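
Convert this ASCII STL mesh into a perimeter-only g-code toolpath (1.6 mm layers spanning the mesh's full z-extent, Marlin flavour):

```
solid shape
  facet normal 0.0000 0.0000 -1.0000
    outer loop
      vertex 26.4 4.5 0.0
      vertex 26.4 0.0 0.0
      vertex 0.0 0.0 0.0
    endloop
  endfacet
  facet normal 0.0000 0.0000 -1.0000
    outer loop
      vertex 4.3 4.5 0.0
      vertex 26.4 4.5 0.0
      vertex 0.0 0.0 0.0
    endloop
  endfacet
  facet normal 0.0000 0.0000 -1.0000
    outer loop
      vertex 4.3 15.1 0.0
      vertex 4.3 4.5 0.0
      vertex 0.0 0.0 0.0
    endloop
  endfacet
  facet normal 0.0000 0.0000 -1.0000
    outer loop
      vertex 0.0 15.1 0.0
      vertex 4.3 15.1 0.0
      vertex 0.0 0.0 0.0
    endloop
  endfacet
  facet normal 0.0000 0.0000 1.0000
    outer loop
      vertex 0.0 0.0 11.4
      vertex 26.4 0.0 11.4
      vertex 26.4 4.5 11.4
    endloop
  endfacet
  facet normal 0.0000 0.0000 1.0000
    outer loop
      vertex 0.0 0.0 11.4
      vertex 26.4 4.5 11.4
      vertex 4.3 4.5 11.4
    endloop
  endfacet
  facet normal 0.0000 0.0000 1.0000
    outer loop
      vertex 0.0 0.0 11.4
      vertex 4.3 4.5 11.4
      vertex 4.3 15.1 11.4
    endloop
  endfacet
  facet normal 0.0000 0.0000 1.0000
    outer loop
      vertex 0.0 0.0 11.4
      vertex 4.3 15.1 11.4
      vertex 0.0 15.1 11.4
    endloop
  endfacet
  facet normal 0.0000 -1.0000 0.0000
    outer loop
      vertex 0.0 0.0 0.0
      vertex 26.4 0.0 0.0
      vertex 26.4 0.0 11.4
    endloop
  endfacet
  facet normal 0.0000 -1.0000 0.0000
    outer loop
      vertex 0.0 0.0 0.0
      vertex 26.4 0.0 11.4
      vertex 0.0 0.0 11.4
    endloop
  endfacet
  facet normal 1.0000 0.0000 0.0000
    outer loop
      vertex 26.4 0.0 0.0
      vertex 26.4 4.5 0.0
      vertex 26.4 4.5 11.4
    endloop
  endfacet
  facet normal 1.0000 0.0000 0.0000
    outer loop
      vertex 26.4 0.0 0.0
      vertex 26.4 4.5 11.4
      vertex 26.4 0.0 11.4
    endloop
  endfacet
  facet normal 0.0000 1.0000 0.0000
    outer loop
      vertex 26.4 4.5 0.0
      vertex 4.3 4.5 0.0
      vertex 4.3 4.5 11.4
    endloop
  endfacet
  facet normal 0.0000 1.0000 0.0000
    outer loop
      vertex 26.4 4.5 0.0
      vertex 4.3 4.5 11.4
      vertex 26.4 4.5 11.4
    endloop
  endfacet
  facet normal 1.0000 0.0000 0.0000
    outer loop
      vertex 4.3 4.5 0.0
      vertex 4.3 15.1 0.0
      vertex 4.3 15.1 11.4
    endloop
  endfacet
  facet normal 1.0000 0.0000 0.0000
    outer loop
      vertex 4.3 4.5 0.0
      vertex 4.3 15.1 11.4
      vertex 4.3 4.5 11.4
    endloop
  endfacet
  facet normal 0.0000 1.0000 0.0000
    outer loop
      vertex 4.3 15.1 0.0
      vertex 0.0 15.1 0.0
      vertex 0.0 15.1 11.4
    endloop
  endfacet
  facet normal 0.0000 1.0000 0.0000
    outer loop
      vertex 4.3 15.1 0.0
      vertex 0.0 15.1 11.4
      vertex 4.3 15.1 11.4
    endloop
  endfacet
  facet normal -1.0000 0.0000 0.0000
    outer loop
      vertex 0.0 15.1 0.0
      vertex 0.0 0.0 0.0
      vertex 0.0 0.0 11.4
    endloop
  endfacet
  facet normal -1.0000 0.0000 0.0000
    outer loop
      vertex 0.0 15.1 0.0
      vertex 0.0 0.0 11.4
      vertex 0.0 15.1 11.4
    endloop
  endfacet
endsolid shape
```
; perimeter-only toolpath
G21 ; units = mm
G90 ; absolute positioning
G28 ; home
; layer 1
G0 Z1.6
G0 X0.0 Y0.0
G1 X26.4 Y0.0
G1 X26.4 Y4.5
G1 X4.3 Y4.5
G1 X4.3 Y15.1
G1 X0.0 Y15.1
G1 X0.0 Y0.0
; layer 2
G0 Z3.3
G0 X0.0 Y0.0
G1 X26.4 Y0.0
G1 X26.4 Y4.5
G1 X4.3 Y4.5
G1 X4.3 Y15.1
G1 X0.0 Y15.1
G1 X0.0 Y0.0
; layer 3
G0 Z4.9
G0 X0.0 Y0.0
G1 X26.4 Y0.0
G1 X26.4 Y4.5
G1 X4.3 Y4.5
G1 X4.3 Y15.1
G1 X0.0 Y15.1
G1 X0.0 Y0.0
; layer 4
G0 Z6.5
G0 X0.0 Y0.0
G1 X26.4 Y0.0
G1 X26.4 Y4.5
G1 X4.3 Y4.5
G1 X4.3 Y15.1
G1 X0.0 Y15.1
G1 X0.0 Y0.0
; layer 5
G0 Z8.1
G0 X0.0 Y0.0
G1 X26.4 Y0.0
G1 X26.4 Y4.5
G1 X4.3 Y4.5
G1 X4.3 Y15.1
G1 X0.0 Y15.1
G1 X0.0 Y0.0
; layer 6
G0 Z9.8
G0 X0.0 Y0.0
G1 X26.4 Y0.0
G1 X26.4 Y4.5
G1 X4.3 Y4.5
G1 X4.3 Y15.1
G1 X0.0 Y15.1
G1 X0.0 Y0.0
; layer 7
G0 Z11.4
G0 X0.0 Y0.0
G1 X26.4 Y0.0
G1 X26.4 Y4.5
G1 X4.3 Y4.5
G1 X4.3 Y15.1
G1 X0.0 Y15.1
G1 X0.0 Y0.0
M2 ; end

The solid is an L-shaped prism: outer 26.4 × 15.1 mm, arm thicknesses ≈ 4.5 mm (horizontal) and 4.3 mm (vertical), extruded 11.4 mm in z. Slicing at Δz = 1.6 mm — 7 equal slices spanning the solid's height, so layer i sits at z = i·h/7 — gives 7 non-empty perimeters. Each is a 6-segment closed polygon; G0 lifts to the layer z and rapids to the start vertex, then G1 traces the edges.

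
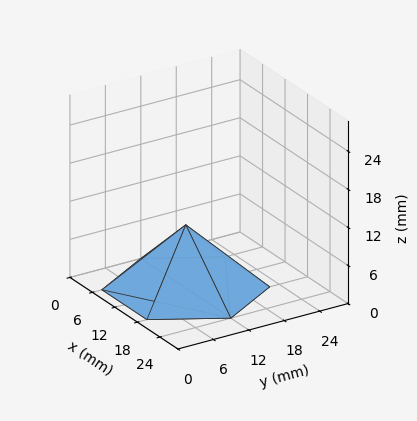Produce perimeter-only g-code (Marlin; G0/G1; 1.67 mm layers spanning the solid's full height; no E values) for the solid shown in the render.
Reading the render: the shape is a regular 6-sided pyramid, base circumscribed radius ≈ 12 mm, apex at z ≈ 10 mm (dimensions read to the nearest mm from the axis ticks). For the g-code, the solid's height is divided into equal slices at the stated Δz and each level perimeter traced with G1 moves after a G0 lift.

; perimeter-only toolpath
G21 ; units = mm
G90 ; absolute positioning
G28 ; home
; layer 1
G0 Z1.67
G0 X22.00 Y12.00
G1 X17.00 Y20.66
G1 X7.00 Y20.66
G1 X2.00 Y12.00
G1 X7.00 Y3.34
G1 X17.00 Y3.34
G1 X22.00 Y12.00
; layer 2
G0 Z3.33
G0 X20.00 Y12.00
G1 X16.00 Y18.93
G1 X8.00 Y18.93
G1 X4.00 Y12.00
G1 X8.00 Y5.07
G1 X16.00 Y5.07
G1 X20.00 Y12.00
; layer 3
G0 Z5.00
G0 X18.00 Y12.00
G1 X15.00 Y17.20
G1 X9.00 Y17.20
G1 X6.00 Y12.00
G1 X9.00 Y6.80
G1 X15.00 Y6.80
G1 X18.00 Y12.00
; layer 4
G0 Z6.67
G0 X16.00 Y12.00
G1 X14.00 Y15.46
G1 X10.00 Y15.46
G1 X8.00 Y12.00
G1 X10.00 Y8.54
G1 X14.00 Y8.54
G1 X16.00 Y12.00
; layer 5
G0 Z8.33
G0 X14.00 Y12.00
G1 X13.00 Y13.73
G1 X11.00 Y13.73
G1 X10.00 Y12.00
G1 X11.00 Y10.27
G1 X13.00 Y10.27
G1 X14.00 Y12.00
M2 ; end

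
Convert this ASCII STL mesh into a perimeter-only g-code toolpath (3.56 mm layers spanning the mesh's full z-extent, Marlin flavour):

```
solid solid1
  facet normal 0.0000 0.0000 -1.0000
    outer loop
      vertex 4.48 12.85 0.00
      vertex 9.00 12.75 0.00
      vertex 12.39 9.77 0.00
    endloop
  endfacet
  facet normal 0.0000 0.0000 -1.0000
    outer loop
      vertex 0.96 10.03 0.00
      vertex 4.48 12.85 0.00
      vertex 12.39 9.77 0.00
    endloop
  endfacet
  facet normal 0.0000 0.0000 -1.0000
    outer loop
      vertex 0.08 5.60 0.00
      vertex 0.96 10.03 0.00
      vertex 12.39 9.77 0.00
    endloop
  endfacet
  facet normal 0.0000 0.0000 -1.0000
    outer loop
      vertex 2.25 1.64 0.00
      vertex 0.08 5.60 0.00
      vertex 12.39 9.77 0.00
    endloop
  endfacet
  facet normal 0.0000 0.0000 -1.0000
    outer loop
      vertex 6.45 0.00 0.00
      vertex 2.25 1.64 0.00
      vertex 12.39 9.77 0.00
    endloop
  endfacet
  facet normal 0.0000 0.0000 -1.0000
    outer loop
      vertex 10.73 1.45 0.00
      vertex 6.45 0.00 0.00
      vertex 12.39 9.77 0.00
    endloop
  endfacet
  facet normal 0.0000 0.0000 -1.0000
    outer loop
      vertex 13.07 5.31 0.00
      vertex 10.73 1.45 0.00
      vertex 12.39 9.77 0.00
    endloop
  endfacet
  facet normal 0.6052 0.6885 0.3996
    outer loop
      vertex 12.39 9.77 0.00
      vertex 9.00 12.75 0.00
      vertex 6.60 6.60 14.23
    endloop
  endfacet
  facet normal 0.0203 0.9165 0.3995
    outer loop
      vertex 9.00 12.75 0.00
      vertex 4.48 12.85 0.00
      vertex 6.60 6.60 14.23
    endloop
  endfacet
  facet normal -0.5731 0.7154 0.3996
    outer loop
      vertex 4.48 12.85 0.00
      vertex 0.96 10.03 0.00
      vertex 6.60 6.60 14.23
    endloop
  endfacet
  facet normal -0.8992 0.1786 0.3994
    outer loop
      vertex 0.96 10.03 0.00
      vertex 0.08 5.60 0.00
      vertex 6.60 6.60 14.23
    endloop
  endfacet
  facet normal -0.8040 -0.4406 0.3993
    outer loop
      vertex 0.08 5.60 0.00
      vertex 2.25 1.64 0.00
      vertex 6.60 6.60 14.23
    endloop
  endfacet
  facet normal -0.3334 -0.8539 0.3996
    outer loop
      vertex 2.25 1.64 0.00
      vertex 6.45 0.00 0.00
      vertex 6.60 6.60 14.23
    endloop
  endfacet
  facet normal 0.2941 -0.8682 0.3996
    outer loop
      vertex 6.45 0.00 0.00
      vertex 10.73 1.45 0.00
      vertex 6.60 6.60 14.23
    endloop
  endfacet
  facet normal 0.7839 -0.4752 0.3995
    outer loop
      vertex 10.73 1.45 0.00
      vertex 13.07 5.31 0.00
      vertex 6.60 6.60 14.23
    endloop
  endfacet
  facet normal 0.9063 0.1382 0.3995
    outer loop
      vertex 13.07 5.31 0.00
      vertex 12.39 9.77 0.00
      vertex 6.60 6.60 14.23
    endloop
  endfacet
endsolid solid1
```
; perimeter-only toolpath
G21 ; units = mm
G90 ; absolute positioning
G28 ; home
; layer 1
G0 Z3.56
G0 X10.94 Y8.98
G1 X8.40 Y11.21
G1 X5.01 Y11.29
G1 X2.37 Y9.17
G1 X1.71 Y5.85
G1 X3.34 Y2.88
G1 X6.49 Y1.65
G1 X9.70 Y2.74
G1 X11.45 Y5.63
G1 X10.94 Y8.98
; layer 2
G0 Z7.12
G0 X9.50 Y8.18
G1 X7.80 Y9.68
G1 X5.54 Y9.72
G1 X3.78 Y8.31
G1 X3.34 Y6.10
G1 X4.42 Y4.12
G1 X6.53 Y3.30
G1 X8.66 Y4.02
G1 X9.84 Y5.96
G1 X9.50 Y8.18
; layer 3
G0 Z10.67
G0 X8.05 Y7.39
G1 X7.20 Y8.14
G1 X6.07 Y8.16
G1 X5.19 Y7.46
G1 X4.97 Y6.35
G1 X5.51 Y5.36
G1 X6.56 Y4.95
G1 X7.63 Y5.31
G1 X8.22 Y6.28
G1 X8.05 Y7.39
M2 ; end

The solid is a regular 9-sided pyramid, base circumscribed radius ≈ 6.6 mm, apex at z ≈ 14.2 mm. Slicing at Δz = 3.56 mm — 4 equal slices spanning the solid's height, so layer i sits at z = i·h/4 — gives 3 non-empty perimeters. Each is a 9-segment closed polygon; G0 lifts to the layer z and rapids to the start vertex, then G1 traces the edges. The cross-section shrinks linearly with z (the slice at the apex is degenerate and omitted).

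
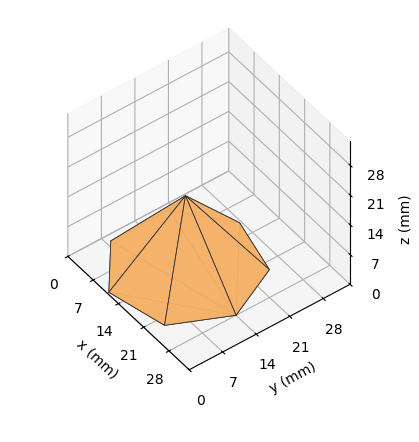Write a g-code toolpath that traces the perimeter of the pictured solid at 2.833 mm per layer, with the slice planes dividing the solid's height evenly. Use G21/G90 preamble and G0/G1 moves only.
Reading the render: the shape is a regular 7-sided pyramid, base circumscribed radius ≈ 14 mm, apex at z ≈ 17 mm (dimensions read to the nearest mm from the axis ticks). For the g-code, the solid's height is divided into equal slices at the stated Δz and each level perimeter traced with G1 moves after a G0 lift.

; perimeter-only toolpath
G21 ; units = mm
G90 ; absolute positioning
G28 ; home
; layer 1
G0 Z2.833
G0 X25.667 Y14.000
G1 X21.274 Y23.122
G1 X11.404 Y25.374
G1 X3.488 Y19.062
G1 X3.488 Y8.938
G1 X11.404 Y2.626
G1 X21.274 Y4.878
G1 X25.667 Y14.000
; layer 2
G0 Z5.667
G0 X23.333 Y14.000
G1 X19.819 Y21.297
G1 X11.923 Y23.099
G1 X5.591 Y18.049
G1 X5.591 Y9.951
G1 X11.923 Y4.901
G1 X19.819 Y6.703
G1 X23.333 Y14.000
; layer 3
G0 Z8.500
G0 X21.000 Y14.000
G1 X18.364 Y19.473
G1 X12.442 Y20.825
G1 X7.693 Y17.037
G1 X7.693 Y10.963
G1 X12.442 Y7.175
G1 X18.364 Y8.527
G1 X21.000 Y14.000
; layer 4
G0 Z11.333
G0 X18.667 Y14.000
G1 X16.910 Y17.649
G1 X12.962 Y18.550
G1 X9.795 Y16.025
G1 X9.795 Y11.975
G1 X12.962 Y9.450
G1 X16.910 Y10.351
G1 X18.667 Y14.000
; layer 5
G0 Z14.167
G0 X16.333 Y14.000
G1 X15.455 Y15.824
G1 X13.481 Y16.275
G1 X11.898 Y15.012
G1 X11.898 Y12.988
G1 X13.481 Y11.725
G1 X15.455 Y12.176
G1 X16.333 Y14.000
M2 ; end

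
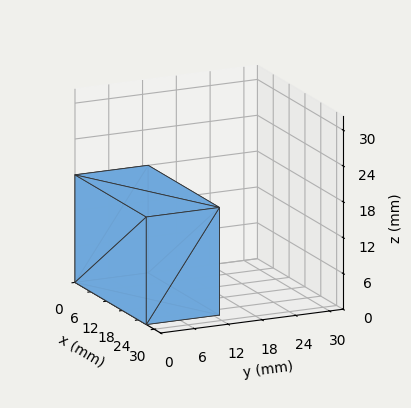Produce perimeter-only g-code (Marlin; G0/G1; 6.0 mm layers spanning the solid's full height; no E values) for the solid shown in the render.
Reading the render: the shape is a rectangular box, roughly 27 × 13 mm footprint and 18 mm tall (dimensions read to the nearest mm from the axis ticks). For the g-code, the solid's height is divided into equal slices at the stated Δz and each level perimeter traced with G1 moves after a G0 lift.

; perimeter-only toolpath
G21 ; units = mm
G90 ; absolute positioning
G28 ; home
; layer 1
G0 Z6.0
G0 X0.0 Y0.0
G1 X27.0 Y0.0
G1 X27.0 Y13.0
G1 X0.0 Y13.0
G1 X0.0 Y0.0
; layer 2
G0 Z12.0
G0 X0.0 Y0.0
G1 X27.0 Y0.0
G1 X27.0 Y13.0
G1 X0.0 Y13.0
G1 X0.0 Y0.0
; layer 3
G0 Z18.0
G0 X0.0 Y0.0
G1 X27.0 Y0.0
G1 X27.0 Y13.0
G1 X0.0 Y13.0
G1 X0.0 Y0.0
M2 ; end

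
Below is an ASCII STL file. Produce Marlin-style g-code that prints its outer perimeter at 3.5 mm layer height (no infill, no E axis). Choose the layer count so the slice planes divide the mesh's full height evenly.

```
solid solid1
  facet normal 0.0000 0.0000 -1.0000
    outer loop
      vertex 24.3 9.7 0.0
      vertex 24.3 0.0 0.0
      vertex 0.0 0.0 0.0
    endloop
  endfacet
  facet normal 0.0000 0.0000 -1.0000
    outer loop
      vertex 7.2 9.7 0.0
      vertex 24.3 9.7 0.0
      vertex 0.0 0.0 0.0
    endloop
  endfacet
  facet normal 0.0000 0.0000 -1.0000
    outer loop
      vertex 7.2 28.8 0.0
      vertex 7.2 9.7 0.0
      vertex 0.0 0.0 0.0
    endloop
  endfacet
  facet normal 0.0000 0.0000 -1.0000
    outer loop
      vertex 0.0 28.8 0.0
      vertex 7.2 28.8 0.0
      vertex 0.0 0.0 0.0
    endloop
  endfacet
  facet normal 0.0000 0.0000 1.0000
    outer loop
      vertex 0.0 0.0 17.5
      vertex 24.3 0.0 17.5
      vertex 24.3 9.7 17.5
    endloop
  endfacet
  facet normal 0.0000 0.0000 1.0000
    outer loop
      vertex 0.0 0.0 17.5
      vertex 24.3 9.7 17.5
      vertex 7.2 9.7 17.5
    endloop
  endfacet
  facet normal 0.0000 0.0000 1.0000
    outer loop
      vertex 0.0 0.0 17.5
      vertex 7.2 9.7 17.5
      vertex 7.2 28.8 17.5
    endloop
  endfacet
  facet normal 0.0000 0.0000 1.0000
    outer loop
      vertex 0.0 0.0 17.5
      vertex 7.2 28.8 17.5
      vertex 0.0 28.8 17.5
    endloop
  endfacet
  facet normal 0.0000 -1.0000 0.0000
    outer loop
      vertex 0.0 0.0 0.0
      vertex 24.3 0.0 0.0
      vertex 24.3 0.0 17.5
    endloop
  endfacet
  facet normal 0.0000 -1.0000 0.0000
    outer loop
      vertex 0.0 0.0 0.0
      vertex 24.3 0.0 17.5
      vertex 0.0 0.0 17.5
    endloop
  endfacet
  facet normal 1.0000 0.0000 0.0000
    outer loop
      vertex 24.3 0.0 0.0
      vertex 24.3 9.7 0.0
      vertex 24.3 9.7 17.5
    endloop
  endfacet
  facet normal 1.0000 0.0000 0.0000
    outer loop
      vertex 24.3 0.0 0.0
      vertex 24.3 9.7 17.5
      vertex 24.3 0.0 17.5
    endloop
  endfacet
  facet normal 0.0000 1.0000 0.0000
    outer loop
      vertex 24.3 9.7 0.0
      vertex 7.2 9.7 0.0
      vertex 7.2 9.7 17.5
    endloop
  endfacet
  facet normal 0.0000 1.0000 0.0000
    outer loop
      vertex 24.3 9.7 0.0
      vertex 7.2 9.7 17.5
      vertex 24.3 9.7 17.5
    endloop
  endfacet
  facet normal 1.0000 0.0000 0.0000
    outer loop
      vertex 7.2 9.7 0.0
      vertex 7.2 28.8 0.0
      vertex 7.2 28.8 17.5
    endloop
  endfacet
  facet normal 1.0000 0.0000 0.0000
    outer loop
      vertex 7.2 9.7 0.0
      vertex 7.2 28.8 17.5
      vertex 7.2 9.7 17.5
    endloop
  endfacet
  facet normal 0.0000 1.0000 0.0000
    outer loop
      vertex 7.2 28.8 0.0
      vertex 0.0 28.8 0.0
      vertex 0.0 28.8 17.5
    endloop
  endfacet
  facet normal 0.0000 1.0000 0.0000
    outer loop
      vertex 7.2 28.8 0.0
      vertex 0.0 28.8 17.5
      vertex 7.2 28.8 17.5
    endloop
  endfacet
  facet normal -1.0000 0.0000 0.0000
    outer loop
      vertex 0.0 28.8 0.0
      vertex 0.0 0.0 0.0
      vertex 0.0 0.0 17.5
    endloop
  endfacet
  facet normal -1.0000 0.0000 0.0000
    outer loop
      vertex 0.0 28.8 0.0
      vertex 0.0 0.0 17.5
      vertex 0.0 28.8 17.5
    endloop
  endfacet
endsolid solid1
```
; perimeter-only toolpath
G21 ; units = mm
G90 ; absolute positioning
G28 ; home
; layer 1
G0 Z3.5
G0 X0.0 Y0.0
G1 X24.3 Y0.0
G1 X24.3 Y9.7
G1 X7.2 Y9.7
G1 X7.2 Y28.8
G1 X0.0 Y28.8
G1 X0.0 Y0.0
; layer 2
G0 Z7.0
G0 X0.0 Y0.0
G1 X24.3 Y0.0
G1 X24.3 Y9.7
G1 X7.2 Y9.7
G1 X7.2 Y28.8
G1 X0.0 Y28.8
G1 X0.0 Y0.0
; layer 3
G0 Z10.5
G0 X0.0 Y0.0
G1 X24.3 Y0.0
G1 X24.3 Y9.7
G1 X7.2 Y9.7
G1 X7.2 Y28.8
G1 X0.0 Y28.8
G1 X0.0 Y0.0
; layer 4
G0 Z14.0
G0 X0.0 Y0.0
G1 X24.3 Y0.0
G1 X24.3 Y9.7
G1 X7.2 Y9.7
G1 X7.2 Y28.8
G1 X0.0 Y28.8
G1 X0.0 Y0.0
; layer 5
G0 Z17.5
G0 X0.0 Y0.0
G1 X24.3 Y0.0
G1 X24.3 Y9.7
G1 X7.2 Y9.7
G1 X7.2 Y28.8
G1 X0.0 Y28.8
G1 X0.0 Y0.0
M2 ; end

The solid is an L-shaped prism: outer 24.3 × 28.8 mm, arm thicknesses ≈ 9.7 mm (horizontal) and 7.2 mm (vertical), extruded 17.5 mm in z. Slicing at Δz = 3.5 mm — 5 equal slices spanning the solid's height, so layer i sits at z = i·h/5 — gives 5 non-empty perimeters. Each is a 6-segment closed polygon; G0 lifts to the layer z and rapids to the start vertex, then G1 traces the edges.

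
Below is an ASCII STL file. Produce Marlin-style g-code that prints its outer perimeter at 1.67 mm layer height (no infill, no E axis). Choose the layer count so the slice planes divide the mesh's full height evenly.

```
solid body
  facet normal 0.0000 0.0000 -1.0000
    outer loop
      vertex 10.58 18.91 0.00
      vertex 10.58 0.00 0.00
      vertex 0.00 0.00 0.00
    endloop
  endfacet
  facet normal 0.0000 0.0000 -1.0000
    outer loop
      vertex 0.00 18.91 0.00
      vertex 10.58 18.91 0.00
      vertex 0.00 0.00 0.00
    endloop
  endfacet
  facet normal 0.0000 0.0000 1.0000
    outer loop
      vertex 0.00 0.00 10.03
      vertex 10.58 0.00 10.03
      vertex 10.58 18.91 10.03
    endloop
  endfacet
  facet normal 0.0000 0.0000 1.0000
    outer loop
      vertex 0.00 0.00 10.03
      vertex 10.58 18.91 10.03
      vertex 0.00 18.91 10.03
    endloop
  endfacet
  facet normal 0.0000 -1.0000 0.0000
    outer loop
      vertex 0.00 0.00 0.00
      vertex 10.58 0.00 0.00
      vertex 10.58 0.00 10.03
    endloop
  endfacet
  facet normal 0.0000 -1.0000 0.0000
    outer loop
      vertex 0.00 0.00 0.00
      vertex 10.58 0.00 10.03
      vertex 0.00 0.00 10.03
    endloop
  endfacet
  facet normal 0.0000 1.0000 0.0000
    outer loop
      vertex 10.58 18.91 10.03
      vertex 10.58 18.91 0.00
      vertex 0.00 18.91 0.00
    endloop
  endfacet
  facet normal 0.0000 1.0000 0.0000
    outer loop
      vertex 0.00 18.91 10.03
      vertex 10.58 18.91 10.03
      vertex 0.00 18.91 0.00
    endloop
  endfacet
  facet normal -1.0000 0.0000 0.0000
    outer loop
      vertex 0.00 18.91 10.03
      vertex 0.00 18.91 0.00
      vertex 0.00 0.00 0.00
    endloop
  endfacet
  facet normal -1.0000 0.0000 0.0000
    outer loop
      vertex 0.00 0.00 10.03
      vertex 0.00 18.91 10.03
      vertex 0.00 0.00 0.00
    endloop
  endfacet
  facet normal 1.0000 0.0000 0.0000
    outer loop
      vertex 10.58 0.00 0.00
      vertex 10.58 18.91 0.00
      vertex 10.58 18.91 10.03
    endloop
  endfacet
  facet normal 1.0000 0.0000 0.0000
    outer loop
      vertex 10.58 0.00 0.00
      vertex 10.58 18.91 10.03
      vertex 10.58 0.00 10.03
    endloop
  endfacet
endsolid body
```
; perimeter-only toolpath
G21 ; units = mm
G90 ; absolute positioning
G28 ; home
; layer 1
G0 Z1.67
G0 X0.00 Y0.00
G1 X10.58 Y0.00
G1 X10.58 Y18.91
G1 X0.00 Y18.91
G1 X0.00 Y0.00
; layer 2
G0 Z3.34
G0 X0.00 Y0.00
G1 X10.58 Y0.00
G1 X10.58 Y18.91
G1 X0.00 Y18.91
G1 X0.00 Y0.00
; layer 3
G0 Z5.01
G0 X0.00 Y0.00
G1 X10.58 Y0.00
G1 X10.58 Y18.91
G1 X0.00 Y18.91
G1 X0.00 Y0.00
; layer 4
G0 Z6.69
G0 X0.00 Y0.00
G1 X10.58 Y0.00
G1 X10.58 Y18.91
G1 X0.00 Y18.91
G1 X0.00 Y0.00
; layer 5
G0 Z8.36
G0 X0.00 Y0.00
G1 X10.58 Y0.00
G1 X10.58 Y18.91
G1 X0.00 Y18.91
G1 X0.00 Y0.00
; layer 6
G0 Z10.03
G0 X0.00 Y0.00
G1 X10.58 Y0.00
G1 X10.58 Y18.91
G1 X0.00 Y18.91
G1 X0.00 Y0.00
M2 ; end

The solid is a rectangular box, roughly 10.6 × 18.9 mm footprint and 10 mm tall. Slicing at Δz = 1.67 mm — 6 equal slices spanning the solid's height, so layer i sits at z = i·h/6 — gives 6 non-empty perimeters. Each is a 4-segment closed polygon; G0 lifts to the layer z and rapids to the start vertex, then G1 traces the edges.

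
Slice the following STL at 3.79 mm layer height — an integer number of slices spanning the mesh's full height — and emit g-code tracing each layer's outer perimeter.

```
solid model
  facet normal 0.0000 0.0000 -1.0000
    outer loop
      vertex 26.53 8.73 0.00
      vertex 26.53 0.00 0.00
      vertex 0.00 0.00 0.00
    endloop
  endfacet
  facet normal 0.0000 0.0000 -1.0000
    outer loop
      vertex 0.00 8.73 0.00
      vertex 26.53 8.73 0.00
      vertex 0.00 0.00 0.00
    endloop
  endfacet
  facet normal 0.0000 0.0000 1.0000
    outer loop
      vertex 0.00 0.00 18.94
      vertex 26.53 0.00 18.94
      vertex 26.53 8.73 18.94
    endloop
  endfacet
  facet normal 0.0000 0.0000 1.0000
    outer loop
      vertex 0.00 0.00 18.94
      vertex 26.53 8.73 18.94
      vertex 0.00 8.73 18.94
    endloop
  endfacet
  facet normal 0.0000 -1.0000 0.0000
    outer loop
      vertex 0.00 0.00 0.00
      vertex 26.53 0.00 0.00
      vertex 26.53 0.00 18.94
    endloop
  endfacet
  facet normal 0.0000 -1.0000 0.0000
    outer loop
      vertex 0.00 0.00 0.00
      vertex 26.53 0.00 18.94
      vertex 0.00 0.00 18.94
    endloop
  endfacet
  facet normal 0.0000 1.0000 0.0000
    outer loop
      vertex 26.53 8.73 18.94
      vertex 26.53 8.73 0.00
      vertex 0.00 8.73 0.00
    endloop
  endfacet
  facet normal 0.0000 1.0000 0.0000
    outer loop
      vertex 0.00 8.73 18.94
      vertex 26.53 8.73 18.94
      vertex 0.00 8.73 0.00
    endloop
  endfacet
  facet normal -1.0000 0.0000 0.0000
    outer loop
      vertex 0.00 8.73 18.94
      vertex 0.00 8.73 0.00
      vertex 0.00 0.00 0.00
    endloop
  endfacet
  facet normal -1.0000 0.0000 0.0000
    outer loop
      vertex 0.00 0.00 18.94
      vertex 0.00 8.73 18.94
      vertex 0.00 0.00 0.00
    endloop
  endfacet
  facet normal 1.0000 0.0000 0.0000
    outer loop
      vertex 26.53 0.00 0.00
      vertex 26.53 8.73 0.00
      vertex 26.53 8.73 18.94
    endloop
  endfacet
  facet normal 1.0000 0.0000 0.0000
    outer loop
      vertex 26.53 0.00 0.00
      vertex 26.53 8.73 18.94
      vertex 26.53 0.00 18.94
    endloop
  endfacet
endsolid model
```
; perimeter-only toolpath
G21 ; units = mm
G90 ; absolute positioning
G28 ; home
; layer 1
G0 Z3.79
G0 X0.00 Y0.00
G1 X26.53 Y0.00
G1 X26.53 Y8.73
G1 X0.00 Y8.73
G1 X0.00 Y0.00
; layer 2
G0 Z7.58
G0 X0.00 Y0.00
G1 X26.53 Y0.00
G1 X26.53 Y8.73
G1 X0.00 Y8.73
G1 X0.00 Y0.00
; layer 3
G0 Z11.36
G0 X0.00 Y0.00
G1 X26.53 Y0.00
G1 X26.53 Y8.73
G1 X0.00 Y8.73
G1 X0.00 Y0.00
; layer 4
G0 Z15.15
G0 X0.00 Y0.00
G1 X26.53 Y0.00
G1 X26.53 Y8.73
G1 X0.00 Y8.73
G1 X0.00 Y0.00
; layer 5
G0 Z18.94
G0 X0.00 Y0.00
G1 X26.53 Y0.00
G1 X26.53 Y8.73
G1 X0.00 Y8.73
G1 X0.00 Y0.00
M2 ; end

The solid is a rectangular box, roughly 26.5 × 8.73 mm footprint and 18.9 mm tall. Slicing at Δz = 3.79 mm — 5 equal slices spanning the solid's height, so layer i sits at z = i·h/5 — gives 5 non-empty perimeters. Each is a 4-segment closed polygon; G0 lifts to the layer z and rapids to the start vertex, then G1 traces the edges.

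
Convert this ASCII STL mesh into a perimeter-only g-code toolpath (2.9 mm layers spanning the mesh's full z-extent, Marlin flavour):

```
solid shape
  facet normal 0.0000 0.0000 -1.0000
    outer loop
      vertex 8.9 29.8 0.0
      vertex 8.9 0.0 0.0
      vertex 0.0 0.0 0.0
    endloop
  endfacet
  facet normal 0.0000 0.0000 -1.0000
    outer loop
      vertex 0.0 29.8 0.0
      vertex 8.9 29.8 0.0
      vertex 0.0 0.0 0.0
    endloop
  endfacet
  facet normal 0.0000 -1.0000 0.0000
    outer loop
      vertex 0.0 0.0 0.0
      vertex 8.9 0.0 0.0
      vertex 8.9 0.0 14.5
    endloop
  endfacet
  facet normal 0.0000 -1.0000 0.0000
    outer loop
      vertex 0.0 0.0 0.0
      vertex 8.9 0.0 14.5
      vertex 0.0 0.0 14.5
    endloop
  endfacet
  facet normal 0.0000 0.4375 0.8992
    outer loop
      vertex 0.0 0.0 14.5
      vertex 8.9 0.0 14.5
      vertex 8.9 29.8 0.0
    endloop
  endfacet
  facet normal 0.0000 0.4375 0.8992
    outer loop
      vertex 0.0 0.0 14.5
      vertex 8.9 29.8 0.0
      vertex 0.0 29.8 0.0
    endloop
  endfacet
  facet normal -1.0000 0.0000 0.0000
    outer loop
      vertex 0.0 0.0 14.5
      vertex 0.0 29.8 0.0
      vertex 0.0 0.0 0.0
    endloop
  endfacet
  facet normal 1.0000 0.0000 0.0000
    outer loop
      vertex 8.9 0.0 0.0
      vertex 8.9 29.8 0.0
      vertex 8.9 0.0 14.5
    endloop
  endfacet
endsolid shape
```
; perimeter-only toolpath
G21 ; units = mm
G90 ; absolute positioning
G28 ; home
; layer 1
G0 Z2.9
G0 X0.0 Y0.0
G1 X8.9 Y0.0
G1 X8.9 Y23.8
G1 X0.0 Y23.8
G1 X0.0 Y0.0
; layer 2
G0 Z5.8
G0 X0.0 Y0.0
G1 X8.9 Y0.0
G1 X8.9 Y17.9
G1 X0.0 Y17.9
G1 X0.0 Y0.0
; layer 3
G0 Z8.7
G0 X0.0 Y0.0
G1 X8.9 Y0.0
G1 X8.9 Y11.9
G1 X0.0 Y11.9
G1 X0.0 Y0.0
; layer 4
G0 Z11.6
G0 X0.0 Y0.0
G1 X8.9 Y0.0
G1 X8.9 Y6.0
G1 X0.0 Y6.0
G1 X0.0 Y0.0
M2 ; end

The solid is a wedge (ramp): 8.9 × 29.8 mm base, rising to 14.5 mm along the y=0 edge and sloping linearly to z=0 at y=29.8. Slicing at Δz = 2.9 mm — 5 equal slices spanning the solid's height, so layer i sits at z = i·h/5 — gives 4 non-empty perimeters. Each is a 4-segment closed polygon; G0 lifts to the layer z and rapids to the start vertex, then G1 traces the edges. The cross-section shrinks linearly with z (the slice at the apex is degenerate and omitted).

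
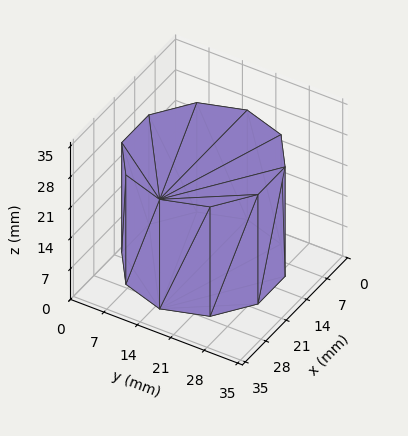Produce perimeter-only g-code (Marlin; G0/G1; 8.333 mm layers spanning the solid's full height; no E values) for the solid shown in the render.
Reading the render: the shape is a regular 10-sided prism (a cylinder approximated with 10 flat sides), circumscribed radius ≈ 15 mm, height ≈ 25 mm (dimensions read to the nearest mm from the axis ticks). For the g-code, the solid's height is divided into equal slices at the stated Δz and each level perimeter traced with G1 moves after a G0 lift.

; perimeter-only toolpath
G21 ; units = mm
G90 ; absolute positioning
G28 ; home
; layer 1
G0 Z8.333
G0 X30.000 Y15.000
G1 X27.135 Y23.817
G1 X19.635 Y29.266
G1 X10.365 Y29.266
G1 X2.865 Y23.817
G1 X0.000 Y15.000
G1 X2.865 Y6.183
G1 X10.365 Y0.734
G1 X19.635 Y0.734
G1 X27.135 Y6.183
G1 X30.000 Y15.000
; layer 2
G0 Z16.667
G0 X30.000 Y15.000
G1 X27.135 Y23.817
G1 X19.635 Y29.266
G1 X10.365 Y29.266
G1 X2.865 Y23.817
G1 X0.000 Y15.000
G1 X2.865 Y6.183
G1 X10.365 Y0.734
G1 X19.635 Y0.734
G1 X27.135 Y6.183
G1 X30.000 Y15.000
; layer 3
G0 Z25.000
G0 X30.000 Y15.000
G1 X27.135 Y23.817
G1 X19.635 Y29.266
G1 X10.365 Y29.266
G1 X2.865 Y23.817
G1 X0.000 Y15.000
G1 X2.865 Y6.183
G1 X10.365 Y0.734
G1 X19.635 Y0.734
G1 X27.135 Y6.183
G1 X30.000 Y15.000
M2 ; end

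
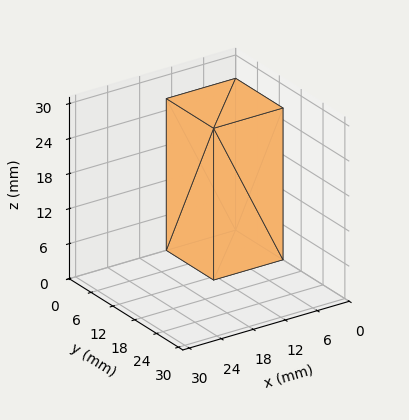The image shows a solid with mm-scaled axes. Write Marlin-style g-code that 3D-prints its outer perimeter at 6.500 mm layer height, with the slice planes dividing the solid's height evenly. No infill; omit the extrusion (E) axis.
Reading the render: the shape is a rectangular box, roughly 13 × 13 mm footprint and 26 mm tall (dimensions read to the nearest mm from the axis ticks). For the g-code, the solid's height is divided into equal slices at the stated Δz and each level perimeter traced with G1 moves after a G0 lift.

; perimeter-only toolpath
G21 ; units = mm
G90 ; absolute positioning
G28 ; home
; layer 1
G0 Z6.500
G0 X0.000 Y0.000
G1 X13.000 Y0.000
G1 X13.000 Y13.000
G1 X0.000 Y13.000
G1 X0.000 Y0.000
; layer 2
G0 Z13.000
G0 X0.000 Y0.000
G1 X13.000 Y0.000
G1 X13.000 Y13.000
G1 X0.000 Y13.000
G1 X0.000 Y0.000
; layer 3
G0 Z19.500
G0 X0.000 Y0.000
G1 X13.000 Y0.000
G1 X13.000 Y13.000
G1 X0.000 Y13.000
G1 X0.000 Y0.000
; layer 4
G0 Z26.000
G0 X0.000 Y0.000
G1 X13.000 Y0.000
G1 X13.000 Y13.000
G1 X0.000 Y13.000
G1 X0.000 Y0.000
M2 ; end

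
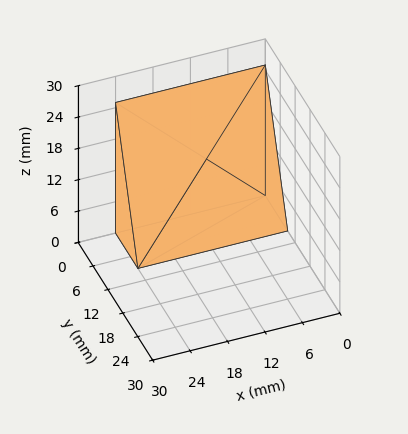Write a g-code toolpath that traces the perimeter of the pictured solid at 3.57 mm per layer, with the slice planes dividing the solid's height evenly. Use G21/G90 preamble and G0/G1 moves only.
Reading the render: the shape is a wedge (ramp): 24 × 9 mm base, rising to 25 mm along the y=0 edge and sloping linearly to z=0 at y=9 (dimensions read to the nearest mm from the axis ticks). For the g-code, the solid's height is divided into equal slices at the stated Δz and each level perimeter traced with G1 moves after a G0 lift.

; perimeter-only toolpath
G21 ; units = mm
G90 ; absolute positioning
G28 ; home
; layer 1
G0 Z3.57
G0 X0.00 Y0.00
G1 X24.00 Y0.00
G1 X24.00 Y7.71
G1 X0.00 Y7.71
G1 X0.00 Y0.00
; layer 2
G0 Z7.14
G0 X0.00 Y0.00
G1 X24.00 Y0.00
G1 X24.00 Y6.43
G1 X0.00 Y6.43
G1 X0.00 Y0.00
; layer 3
G0 Z10.71
G0 X0.00 Y0.00
G1 X24.00 Y0.00
G1 X24.00 Y5.14
G1 X0.00 Y5.14
G1 X0.00 Y0.00
; layer 4
G0 Z14.29
G0 X0.00 Y0.00
G1 X24.00 Y0.00
G1 X24.00 Y3.86
G1 X0.00 Y3.86
G1 X0.00 Y0.00
; layer 5
G0 Z17.86
G0 X0.00 Y0.00
G1 X24.00 Y0.00
G1 X24.00 Y2.57
G1 X0.00 Y2.57
G1 X0.00 Y0.00
; layer 6
G0 Z21.43
G0 X0.00 Y0.00
G1 X24.00 Y0.00
G1 X24.00 Y1.29
G1 X0.00 Y1.29
G1 X0.00 Y0.00
M2 ; end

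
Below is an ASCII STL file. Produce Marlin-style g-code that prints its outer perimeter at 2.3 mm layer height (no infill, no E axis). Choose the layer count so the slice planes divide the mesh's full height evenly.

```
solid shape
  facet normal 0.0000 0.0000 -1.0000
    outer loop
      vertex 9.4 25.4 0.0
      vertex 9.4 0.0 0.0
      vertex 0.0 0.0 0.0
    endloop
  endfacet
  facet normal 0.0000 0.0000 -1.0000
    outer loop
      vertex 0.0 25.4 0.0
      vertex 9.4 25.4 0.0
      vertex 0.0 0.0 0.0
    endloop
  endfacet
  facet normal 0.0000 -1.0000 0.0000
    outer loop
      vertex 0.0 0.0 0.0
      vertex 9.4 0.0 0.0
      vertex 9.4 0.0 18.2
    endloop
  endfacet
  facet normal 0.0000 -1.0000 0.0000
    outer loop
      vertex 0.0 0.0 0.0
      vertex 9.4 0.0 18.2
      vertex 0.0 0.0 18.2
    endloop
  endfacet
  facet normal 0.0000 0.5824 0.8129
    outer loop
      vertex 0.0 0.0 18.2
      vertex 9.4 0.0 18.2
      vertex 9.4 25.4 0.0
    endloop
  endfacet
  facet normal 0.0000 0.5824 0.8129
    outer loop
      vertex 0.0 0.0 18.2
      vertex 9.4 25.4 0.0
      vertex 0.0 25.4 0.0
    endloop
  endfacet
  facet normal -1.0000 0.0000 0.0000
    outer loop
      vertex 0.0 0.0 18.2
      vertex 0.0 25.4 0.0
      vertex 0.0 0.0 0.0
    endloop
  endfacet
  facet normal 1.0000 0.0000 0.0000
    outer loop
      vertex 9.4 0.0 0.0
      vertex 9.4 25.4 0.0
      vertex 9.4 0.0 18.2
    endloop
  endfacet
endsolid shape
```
; perimeter-only toolpath
G21 ; units = mm
G90 ; absolute positioning
G28 ; home
; layer 1
G0 Z2.3
G0 X0.0 Y0.0
G1 X9.4 Y0.0
G1 X9.4 Y22.2
G1 X0.0 Y22.2
G1 X0.0 Y0.0
; layer 2
G0 Z4.5
G0 X0.0 Y0.0
G1 X9.4 Y0.0
G1 X9.4 Y19.0
G1 X0.0 Y19.0
G1 X0.0 Y0.0
; layer 3
G0 Z6.8
G0 X0.0 Y0.0
G1 X9.4 Y0.0
G1 X9.4 Y15.9
G1 X0.0 Y15.9
G1 X0.0 Y0.0
; layer 4
G0 Z9.1
G0 X0.0 Y0.0
G1 X9.4 Y0.0
G1 X9.4 Y12.7
G1 X0.0 Y12.7
G1 X0.0 Y0.0
; layer 5
G0 Z11.4
G0 X0.0 Y0.0
G1 X9.4 Y0.0
G1 X9.4 Y9.5
G1 X0.0 Y9.5
G1 X0.0 Y0.0
; layer 6
G0 Z13.6
G0 X0.0 Y0.0
G1 X9.4 Y0.0
G1 X9.4 Y6.3
G1 X0.0 Y6.3
G1 X0.0 Y0.0
; layer 7
G0 Z15.9
G0 X0.0 Y0.0
G1 X9.4 Y0.0
G1 X9.4 Y3.2
G1 X0.0 Y3.2
G1 X0.0 Y0.0
M2 ; end

The solid is a wedge (ramp): 9.4 × 25.4 mm base, rising to 18.2 mm along the y=0 edge and sloping linearly to z=0 at y=25.4. Slicing at Δz = 2.3 mm — 8 equal slices spanning the solid's height, so layer i sits at z = i·h/8 — gives 7 non-empty perimeters. Each is a 4-segment closed polygon; G0 lifts to the layer z and rapids to the start vertex, then G1 traces the edges. The cross-section shrinks linearly with z (the slice at the apex is degenerate and omitted).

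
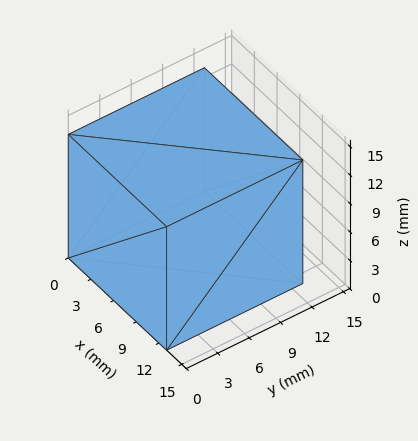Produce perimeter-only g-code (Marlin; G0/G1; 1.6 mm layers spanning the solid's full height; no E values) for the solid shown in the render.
Reading the render: the shape is a rectangular box, roughly 13 × 13 mm footprint and 13 mm tall (dimensions read to the nearest mm from the axis ticks). For the g-code, the solid's height is divided into equal slices at the stated Δz and each level perimeter traced with G1 moves after a G0 lift.

; perimeter-only toolpath
G21 ; units = mm
G90 ; absolute positioning
G28 ; home
; layer 1
G0 Z1.6
G0 X0.0 Y0.0
G1 X13.0 Y0.0
G1 X13.0 Y13.0
G1 X0.0 Y13.0
G1 X0.0 Y0.0
; layer 2
G0 Z3.2
G0 X0.0 Y0.0
G1 X13.0 Y0.0
G1 X13.0 Y13.0
G1 X0.0 Y13.0
G1 X0.0 Y0.0
; layer 3
G0 Z4.9
G0 X0.0 Y0.0
G1 X13.0 Y0.0
G1 X13.0 Y13.0
G1 X0.0 Y13.0
G1 X0.0 Y0.0
; layer 4
G0 Z6.5
G0 X0.0 Y0.0
G1 X13.0 Y0.0
G1 X13.0 Y13.0
G1 X0.0 Y13.0
G1 X0.0 Y0.0
; layer 5
G0 Z8.1
G0 X0.0 Y0.0
G1 X13.0 Y0.0
G1 X13.0 Y13.0
G1 X0.0 Y13.0
G1 X0.0 Y0.0
; layer 6
G0 Z9.8
G0 X0.0 Y0.0
G1 X13.0 Y0.0
G1 X13.0 Y13.0
G1 X0.0 Y13.0
G1 X0.0 Y0.0
; layer 7
G0 Z11.4
G0 X0.0 Y0.0
G1 X13.0 Y0.0
G1 X13.0 Y13.0
G1 X0.0 Y13.0
G1 X0.0 Y0.0
; layer 8
G0 Z13.0
G0 X0.0 Y0.0
G1 X13.0 Y0.0
G1 X13.0 Y13.0
G1 X0.0 Y13.0
G1 X0.0 Y0.0
M2 ; end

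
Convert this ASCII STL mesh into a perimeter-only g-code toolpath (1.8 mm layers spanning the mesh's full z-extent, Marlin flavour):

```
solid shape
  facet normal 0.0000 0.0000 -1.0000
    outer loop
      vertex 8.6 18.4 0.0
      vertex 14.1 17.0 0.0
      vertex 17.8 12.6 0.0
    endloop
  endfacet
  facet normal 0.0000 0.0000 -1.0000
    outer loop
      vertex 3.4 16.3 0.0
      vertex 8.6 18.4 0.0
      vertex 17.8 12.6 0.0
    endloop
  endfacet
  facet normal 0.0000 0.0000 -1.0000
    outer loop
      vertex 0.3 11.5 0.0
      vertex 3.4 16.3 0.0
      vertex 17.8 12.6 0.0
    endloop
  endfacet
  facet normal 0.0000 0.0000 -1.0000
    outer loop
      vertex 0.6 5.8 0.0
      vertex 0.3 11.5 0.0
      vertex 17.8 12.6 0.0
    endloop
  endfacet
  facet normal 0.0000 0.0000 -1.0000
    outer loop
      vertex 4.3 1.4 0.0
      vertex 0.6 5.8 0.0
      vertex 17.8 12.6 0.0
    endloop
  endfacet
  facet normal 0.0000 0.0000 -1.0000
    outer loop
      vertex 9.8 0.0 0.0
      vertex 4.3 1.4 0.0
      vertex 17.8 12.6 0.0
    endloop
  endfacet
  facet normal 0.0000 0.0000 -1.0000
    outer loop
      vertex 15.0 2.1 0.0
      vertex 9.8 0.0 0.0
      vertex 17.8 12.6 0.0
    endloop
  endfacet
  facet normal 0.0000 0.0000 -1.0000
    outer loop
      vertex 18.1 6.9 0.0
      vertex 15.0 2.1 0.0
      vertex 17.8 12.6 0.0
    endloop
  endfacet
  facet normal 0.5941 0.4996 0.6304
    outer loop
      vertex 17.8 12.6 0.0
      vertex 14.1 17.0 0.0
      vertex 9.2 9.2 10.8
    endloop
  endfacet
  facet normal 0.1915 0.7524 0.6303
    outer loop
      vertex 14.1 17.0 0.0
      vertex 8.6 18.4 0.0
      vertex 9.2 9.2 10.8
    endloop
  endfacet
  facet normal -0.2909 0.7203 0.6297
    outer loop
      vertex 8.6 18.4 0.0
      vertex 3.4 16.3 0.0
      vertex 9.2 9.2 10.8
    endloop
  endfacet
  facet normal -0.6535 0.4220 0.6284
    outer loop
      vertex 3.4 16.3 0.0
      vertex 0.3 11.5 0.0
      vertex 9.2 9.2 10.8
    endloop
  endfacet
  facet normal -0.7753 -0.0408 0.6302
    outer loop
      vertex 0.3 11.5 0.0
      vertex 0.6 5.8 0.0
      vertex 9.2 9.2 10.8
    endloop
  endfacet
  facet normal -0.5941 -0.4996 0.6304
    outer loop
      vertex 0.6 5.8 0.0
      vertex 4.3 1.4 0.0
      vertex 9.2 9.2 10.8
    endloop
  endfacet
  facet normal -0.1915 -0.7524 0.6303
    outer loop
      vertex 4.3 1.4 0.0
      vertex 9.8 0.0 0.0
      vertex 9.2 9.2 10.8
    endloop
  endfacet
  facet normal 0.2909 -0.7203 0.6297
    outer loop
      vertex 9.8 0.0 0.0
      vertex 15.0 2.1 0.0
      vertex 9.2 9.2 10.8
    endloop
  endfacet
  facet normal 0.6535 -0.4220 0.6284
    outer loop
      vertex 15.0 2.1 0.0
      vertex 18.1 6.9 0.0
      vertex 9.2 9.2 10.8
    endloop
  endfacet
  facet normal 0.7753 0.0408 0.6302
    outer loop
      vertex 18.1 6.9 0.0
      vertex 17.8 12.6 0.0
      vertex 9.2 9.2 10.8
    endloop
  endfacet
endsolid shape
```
; perimeter-only toolpath
G21 ; units = mm
G90 ; absolute positioning
G28 ; home
; layer 1
G0 Z1.8
G0 X16.4 Y12.0
G1 X13.3 Y15.7
G1 X8.7 Y16.9
G1 X4.4 Y15.1
G1 X1.8 Y11.1
G1 X2.0 Y6.4
G1 X5.1 Y2.7
G1 X9.7 Y1.5
G1 X14.0 Y3.3
G1 X16.6 Y7.3
G1 X16.4 Y12.0
; layer 2
G0 Z3.6
G0 X14.9 Y11.5
G1 X12.5 Y14.4
G1 X8.8 Y15.3
G1 X5.3 Y13.9
G1 X3.3 Y10.7
G1 X3.5 Y6.9
G1 X5.9 Y4.0
G1 X9.6 Y3.1
G1 X13.1 Y4.5
G1 X15.1 Y7.7
G1 X14.9 Y11.5
; layer 3
G0 Z5.4
G0 X13.5 Y10.9
G1 X11.6 Y13.1
G1 X8.9 Y13.8
G1 X6.3 Y12.8
G1 X4.8 Y10.3
G1 X4.9 Y7.5
G1 X6.8 Y5.3
G1 X9.5 Y4.6
G1 X12.1 Y5.6
G1 X13.7 Y8.1
G1 X13.5 Y10.9
; layer 4
G0 Z7.2
G0 X12.1 Y10.3
G1 X10.8 Y11.8
G1 X9.0 Y12.3
G1 X7.3 Y11.6
G1 X6.2 Y10.0
G1 X6.3 Y8.1
G1 X7.6 Y6.6
G1 X9.4 Y6.1
G1 X11.1 Y6.8
G1 X12.2 Y8.4
G1 X12.1 Y10.3
; layer 5
G0 Z9.0
G0 X10.6 Y9.8
G1 X10.0 Y10.5
G1 X9.1 Y10.7
G1 X8.2 Y10.4
G1 X7.7 Y9.6
G1 X7.8 Y8.6
G1 X8.4 Y7.9
G1 X9.3 Y7.7
G1 X10.2 Y8.0
G1 X10.7 Y8.8
G1 X10.6 Y9.8
M2 ; end

The solid is a regular 10-sided pyramid, base circumscribed radius ≈ 9.2 mm, apex at z ≈ 10.8 mm. Slicing at Δz = 1.8 mm — 6 equal slices spanning the solid's height, so layer i sits at z = i·h/6 — gives 5 non-empty perimeters. Each is a 10-segment closed polygon; G0 lifts to the layer z and rapids to the start vertex, then G1 traces the edges. The cross-section shrinks linearly with z (the slice at the apex is degenerate and omitted).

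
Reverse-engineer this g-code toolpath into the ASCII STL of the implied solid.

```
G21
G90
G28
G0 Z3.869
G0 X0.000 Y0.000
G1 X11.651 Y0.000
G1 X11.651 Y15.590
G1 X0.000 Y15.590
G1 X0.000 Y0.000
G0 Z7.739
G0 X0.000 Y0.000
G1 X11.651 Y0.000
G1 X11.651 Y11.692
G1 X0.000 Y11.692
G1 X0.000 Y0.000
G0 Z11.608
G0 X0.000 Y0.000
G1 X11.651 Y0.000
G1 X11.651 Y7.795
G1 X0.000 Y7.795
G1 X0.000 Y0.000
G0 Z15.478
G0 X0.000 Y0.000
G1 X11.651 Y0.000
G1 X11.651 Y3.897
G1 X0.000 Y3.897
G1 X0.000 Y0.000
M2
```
solid part
  facet normal 0.0000 0.0000 -1.0000
    outer loop
      vertex 11.651 19.487 0.000
      vertex 11.651 0.000 0.000
      vertex 0.000 0.000 0.000
    endloop
  endfacet
  facet normal 0.0000 0.0000 -1.0000
    outer loop
      vertex 0.000 19.487 0.000
      vertex 11.651 19.487 0.000
      vertex 0.000 0.000 0.000
    endloop
  endfacet
  facet normal 0.0000 -1.0000 0.0000
    outer loop
      vertex 0.000 0.000 0.000
      vertex 11.651 0.000 0.000
      vertex 11.651 0.000 19.347
    endloop
  endfacet
  facet normal 0.0000 -1.0000 0.0000
    outer loop
      vertex 0.000 0.000 0.000
      vertex 11.651 0.000 19.347
      vertex 0.000 0.000 19.347
    endloop
  endfacet
  facet normal 0.0000 0.7046 0.7097
    outer loop
      vertex 0.000 0.000 19.347
      vertex 11.651 0.000 19.347
      vertex 11.651 19.487 0.000
    endloop
  endfacet
  facet normal 0.0000 0.7046 0.7097
    outer loop
      vertex 0.000 0.000 19.347
      vertex 11.651 19.487 0.000
      vertex 0.000 19.487 0.000
    endloop
  endfacet
  facet normal -1.0000 0.0000 0.0000
    outer loop
      vertex 0.000 0.000 19.347
      vertex 0.000 19.487 0.000
      vertex 0.000 0.000 0.000
    endloop
  endfacet
  facet normal 1.0000 0.0000 0.0000
    outer loop
      vertex 11.651 0.000 0.000
      vertex 11.651 19.487 0.000
      vertex 11.651 0.000 19.347
    endloop
  endfacet
endsolid part

The G0 Z moves step by Δz≈3.869 mm. The G1 loops shrink linearly with z, so the solid tapers from its base footprint up to z≈19.3. Closing with a flat bottom cap and the tapered top and triangulating gives 8 facets — a wedge (ramp): 11.7 × 19.5 mm base, rising to 19.3 mm along the y=0 edge and sloping linearly to z=0 at y=19.5.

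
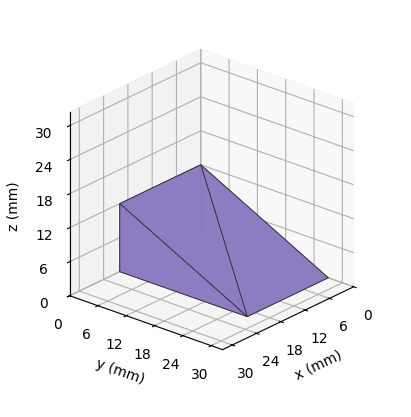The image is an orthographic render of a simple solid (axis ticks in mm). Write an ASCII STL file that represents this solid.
Reading the render: the shape is a wedge (ramp): 20 × 27 mm base, rising to 12 mm along the y=0 edge and sloping linearly to z=0 at y=27 (dimensions read to the nearest mm from the axis ticks). For the STL, each face is triangulated and given an outward normal.

solid part
  facet normal 0.0000 0.0000 -1.0000
    outer loop
      vertex 20.00 27.00 0.00
      vertex 20.00 0.00 0.00
      vertex 0.00 0.00 0.00
    endloop
  endfacet
  facet normal 0.0000 0.0000 -1.0000
    outer loop
      vertex 0.00 27.00 0.00
      vertex 20.00 27.00 0.00
      vertex 0.00 0.00 0.00
    endloop
  endfacet
  facet normal 0.0000 -1.0000 0.0000
    outer loop
      vertex 0.00 0.00 0.00
      vertex 20.00 0.00 0.00
      vertex 20.00 0.00 12.00
    endloop
  endfacet
  facet normal 0.0000 -1.0000 0.0000
    outer loop
      vertex 0.00 0.00 0.00
      vertex 20.00 0.00 12.00
      vertex 0.00 0.00 12.00
    endloop
  endfacet
  facet normal 0.0000 0.4061 0.9138
    outer loop
      vertex 0.00 0.00 12.00
      vertex 20.00 0.00 12.00
      vertex 20.00 27.00 0.00
    endloop
  endfacet
  facet normal 0.0000 0.4061 0.9138
    outer loop
      vertex 0.00 0.00 12.00
      vertex 20.00 27.00 0.00
      vertex 0.00 27.00 0.00
    endloop
  endfacet
  facet normal -1.0000 0.0000 0.0000
    outer loop
      vertex 0.00 0.00 12.00
      vertex 0.00 27.00 0.00
      vertex 0.00 0.00 0.00
    endloop
  endfacet
  facet normal 1.0000 0.0000 0.0000
    outer loop
      vertex 20.00 0.00 0.00
      vertex 20.00 27.00 0.00
      vertex 20.00 0.00 12.00
    endloop
  endfacet
endsolid part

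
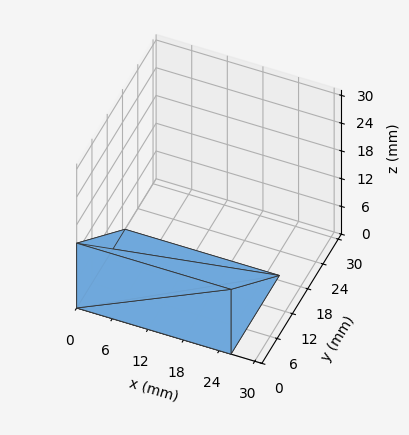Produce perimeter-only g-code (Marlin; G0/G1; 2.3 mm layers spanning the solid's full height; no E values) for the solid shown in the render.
Reading the render: the shape is a wedge (ramp): 26 × 19 mm base, rising to 14 mm along the y=0 edge and sloping linearly to z=0 at y=19 (dimensions read to the nearest mm from the axis ticks). For the g-code, the solid's height is divided into equal slices at the stated Δz and each level perimeter traced with G1 moves after a G0 lift.

; perimeter-only toolpath
G21 ; units = mm
G90 ; absolute positioning
G28 ; home
; layer 1
G0 Z2.3
G0 X0.0 Y0.0
G1 X26.0 Y0.0
G1 X26.0 Y15.8
G1 X0.0 Y15.8
G1 X0.0 Y0.0
; layer 2
G0 Z4.7
G0 X0.0 Y0.0
G1 X26.0 Y0.0
G1 X26.0 Y12.7
G1 X0.0 Y12.7
G1 X0.0 Y0.0
; layer 3
G0 Z7.0
G0 X0.0 Y0.0
G1 X26.0 Y0.0
G1 X26.0 Y9.5
G1 X0.0 Y9.5
G1 X0.0 Y0.0
; layer 4
G0 Z9.3
G0 X0.0 Y0.0
G1 X26.0 Y0.0
G1 X26.0 Y6.3
G1 X0.0 Y6.3
G1 X0.0 Y0.0
; layer 5
G0 Z11.7
G0 X0.0 Y0.0
G1 X26.0 Y0.0
G1 X26.0 Y3.2
G1 X0.0 Y3.2
G1 X0.0 Y0.0
M2 ; end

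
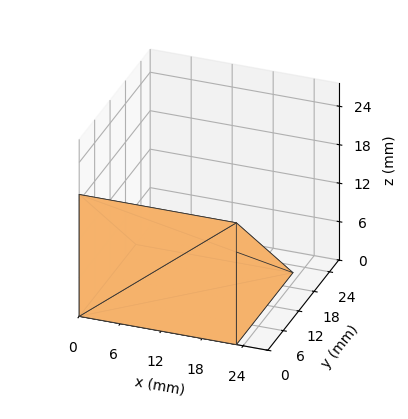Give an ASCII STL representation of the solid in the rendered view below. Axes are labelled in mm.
Reading the render: the shape is a wedge (ramp): 23 × 22 mm base, rising to 19 mm along the y=0 edge and sloping linearly to z=0 at y=22 (dimensions read to the nearest mm from the axis ticks). For the STL, each face is triangulated and given an outward normal.

solid part
  facet normal 0.0000 0.0000 -1.0000
    outer loop
      vertex 23.00 22.00 0.00
      vertex 23.00 0.00 0.00
      vertex 0.00 0.00 0.00
    endloop
  endfacet
  facet normal 0.0000 0.0000 -1.0000
    outer loop
      vertex 0.00 22.00 0.00
      vertex 23.00 22.00 0.00
      vertex 0.00 0.00 0.00
    endloop
  endfacet
  facet normal 0.0000 -1.0000 0.0000
    outer loop
      vertex 0.00 0.00 0.00
      vertex 23.00 0.00 0.00
      vertex 23.00 0.00 19.00
    endloop
  endfacet
  facet normal 0.0000 -1.0000 0.0000
    outer loop
      vertex 0.00 0.00 0.00
      vertex 23.00 0.00 19.00
      vertex 0.00 0.00 19.00
    endloop
  endfacet
  facet normal 0.0000 0.6536 0.7568
    outer loop
      vertex 0.00 0.00 19.00
      vertex 23.00 0.00 19.00
      vertex 23.00 22.00 0.00
    endloop
  endfacet
  facet normal 0.0000 0.6536 0.7568
    outer loop
      vertex 0.00 0.00 19.00
      vertex 23.00 22.00 0.00
      vertex 0.00 22.00 0.00
    endloop
  endfacet
  facet normal -1.0000 0.0000 0.0000
    outer loop
      vertex 0.00 0.00 19.00
      vertex 0.00 22.00 0.00
      vertex 0.00 0.00 0.00
    endloop
  endfacet
  facet normal 1.0000 0.0000 0.0000
    outer loop
      vertex 23.00 0.00 0.00
      vertex 23.00 22.00 0.00
      vertex 23.00 0.00 19.00
    endloop
  endfacet
endsolid part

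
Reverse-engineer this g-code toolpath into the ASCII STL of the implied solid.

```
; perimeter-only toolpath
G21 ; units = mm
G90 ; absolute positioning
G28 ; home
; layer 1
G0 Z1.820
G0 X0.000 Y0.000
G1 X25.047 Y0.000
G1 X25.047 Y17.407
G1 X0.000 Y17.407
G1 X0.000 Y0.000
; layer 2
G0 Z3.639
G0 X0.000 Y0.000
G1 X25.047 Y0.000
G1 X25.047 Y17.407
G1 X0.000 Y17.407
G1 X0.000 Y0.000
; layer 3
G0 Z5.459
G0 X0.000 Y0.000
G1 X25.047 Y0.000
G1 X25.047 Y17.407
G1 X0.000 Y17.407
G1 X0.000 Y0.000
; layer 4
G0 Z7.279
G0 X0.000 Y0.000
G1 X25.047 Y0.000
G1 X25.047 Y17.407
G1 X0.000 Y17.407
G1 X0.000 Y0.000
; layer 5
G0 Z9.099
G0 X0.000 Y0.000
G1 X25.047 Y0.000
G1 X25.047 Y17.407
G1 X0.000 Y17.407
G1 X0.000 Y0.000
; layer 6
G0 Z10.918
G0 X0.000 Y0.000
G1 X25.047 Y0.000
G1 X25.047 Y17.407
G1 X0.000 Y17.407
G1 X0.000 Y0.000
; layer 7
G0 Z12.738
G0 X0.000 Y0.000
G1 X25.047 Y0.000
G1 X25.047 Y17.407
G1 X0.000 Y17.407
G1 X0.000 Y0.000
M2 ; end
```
solid part
  facet normal 0.0000 0.0000 -1.0000
    outer loop
      vertex 25.047 17.407 0.000
      vertex 25.047 0.000 0.000
      vertex 0.000 0.000 0.000
    endloop
  endfacet
  facet normal 0.0000 0.0000 -1.0000
    outer loop
      vertex 0.000 17.407 0.000
      vertex 25.047 17.407 0.000
      vertex 0.000 0.000 0.000
    endloop
  endfacet
  facet normal 0.0000 0.0000 1.0000
    outer loop
      vertex 0.000 0.000 12.738
      vertex 25.047 0.000 12.738
      vertex 25.047 17.407 12.738
    endloop
  endfacet
  facet normal 0.0000 0.0000 1.0000
    outer loop
      vertex 0.000 0.000 12.738
      vertex 25.047 17.407 12.738
      vertex 0.000 17.407 12.738
    endloop
  endfacet
  facet normal 0.0000 -1.0000 0.0000
    outer loop
      vertex 0.000 0.000 0.000
      vertex 25.047 0.000 0.000
      vertex 25.047 0.000 12.738
    endloop
  endfacet
  facet normal 0.0000 -1.0000 0.0000
    outer loop
      vertex 0.000 0.000 0.000
      vertex 25.047 0.000 12.738
      vertex 0.000 0.000 12.738
    endloop
  endfacet
  facet normal 0.0000 1.0000 0.0000
    outer loop
      vertex 25.047 17.407 12.738
      vertex 25.047 17.407 0.000
      vertex 0.000 17.407 0.000
    endloop
  endfacet
  facet normal 0.0000 1.0000 0.0000
    outer loop
      vertex 0.000 17.407 12.738
      vertex 25.047 17.407 12.738
      vertex 0.000 17.407 0.000
    endloop
  endfacet
  facet normal -1.0000 0.0000 0.0000
    outer loop
      vertex 0.000 17.407 12.738
      vertex 0.000 17.407 0.000
      vertex 0.000 0.000 0.000
    endloop
  endfacet
  facet normal -1.0000 0.0000 0.0000
    outer loop
      vertex 0.000 0.000 12.738
      vertex 0.000 17.407 12.738
      vertex 0.000 0.000 0.000
    endloop
  endfacet
  facet normal 1.0000 0.0000 0.0000
    outer loop
      vertex 25.047 0.000 0.000
      vertex 25.047 17.407 0.000
      vertex 25.047 17.407 12.738
    endloop
  endfacet
  facet normal 1.0000 0.0000 0.0000
    outer loop
      vertex 25.047 0.000 0.000
      vertex 25.047 17.407 12.738
      vertex 25.047 0.000 12.738
    endloop
  endfacet
endsolid part

The G0 Z moves step by Δz≈1.820 mm. Every layer's G1 loop is the same polygon, so the solid is a straight extrusion of it from z=0 to z≈12.7. Closing with flat bottom and top caps and triangulating gives 12 facets — a rectangular box, roughly 25 × 17.4 mm footprint and 12.7 mm tall.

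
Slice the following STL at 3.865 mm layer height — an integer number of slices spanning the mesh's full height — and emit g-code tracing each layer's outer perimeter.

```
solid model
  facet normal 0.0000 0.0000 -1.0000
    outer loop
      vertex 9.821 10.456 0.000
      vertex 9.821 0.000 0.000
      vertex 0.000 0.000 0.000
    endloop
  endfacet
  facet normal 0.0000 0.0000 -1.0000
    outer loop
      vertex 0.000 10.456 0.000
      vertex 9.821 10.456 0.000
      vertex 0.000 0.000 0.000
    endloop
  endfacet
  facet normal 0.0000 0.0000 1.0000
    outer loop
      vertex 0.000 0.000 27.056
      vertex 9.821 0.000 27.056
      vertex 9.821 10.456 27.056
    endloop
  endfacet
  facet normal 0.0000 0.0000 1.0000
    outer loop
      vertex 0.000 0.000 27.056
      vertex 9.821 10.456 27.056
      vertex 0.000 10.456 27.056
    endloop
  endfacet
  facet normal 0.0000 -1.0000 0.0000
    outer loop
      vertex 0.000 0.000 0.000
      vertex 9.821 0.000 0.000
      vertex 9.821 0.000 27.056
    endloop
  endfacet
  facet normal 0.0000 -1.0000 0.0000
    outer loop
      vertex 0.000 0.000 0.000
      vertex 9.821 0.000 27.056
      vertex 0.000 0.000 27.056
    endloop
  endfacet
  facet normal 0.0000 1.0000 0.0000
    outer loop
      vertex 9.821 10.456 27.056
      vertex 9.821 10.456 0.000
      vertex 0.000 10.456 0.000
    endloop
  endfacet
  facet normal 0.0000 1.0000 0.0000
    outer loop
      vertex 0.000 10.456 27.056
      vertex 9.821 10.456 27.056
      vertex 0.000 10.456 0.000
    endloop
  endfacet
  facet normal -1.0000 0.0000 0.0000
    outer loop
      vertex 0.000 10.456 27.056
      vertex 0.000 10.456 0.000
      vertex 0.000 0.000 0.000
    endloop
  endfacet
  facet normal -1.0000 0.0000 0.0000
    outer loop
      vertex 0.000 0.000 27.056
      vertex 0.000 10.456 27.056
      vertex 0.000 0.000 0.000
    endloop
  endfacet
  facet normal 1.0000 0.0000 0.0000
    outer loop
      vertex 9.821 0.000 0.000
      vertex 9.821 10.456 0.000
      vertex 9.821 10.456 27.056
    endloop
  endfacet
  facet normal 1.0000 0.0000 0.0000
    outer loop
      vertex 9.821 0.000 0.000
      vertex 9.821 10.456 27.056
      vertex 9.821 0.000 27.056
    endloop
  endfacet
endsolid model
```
; perimeter-only toolpath
G21 ; units = mm
G90 ; absolute positioning
G28 ; home
; layer 1
G0 Z3.865
G0 X0.000 Y0.000
G1 X9.821 Y0.000
G1 X9.821 Y10.456
G1 X0.000 Y10.456
G1 X0.000 Y0.000
; layer 2
G0 Z7.730
G0 X0.000 Y0.000
G1 X9.821 Y0.000
G1 X9.821 Y10.456
G1 X0.000 Y10.456
G1 X0.000 Y0.000
; layer 3
G0 Z11.595
G0 X0.000 Y0.000
G1 X9.821 Y0.000
G1 X9.821 Y10.456
G1 X0.000 Y10.456
G1 X0.000 Y0.000
; layer 4
G0 Z15.461
G0 X0.000 Y0.000
G1 X9.821 Y0.000
G1 X9.821 Y10.456
G1 X0.000 Y10.456
G1 X0.000 Y0.000
; layer 5
G0 Z19.326
G0 X0.000 Y0.000
G1 X9.821 Y0.000
G1 X9.821 Y10.456
G1 X0.000 Y10.456
G1 X0.000 Y0.000
; layer 6
G0 Z23.191
G0 X0.000 Y0.000
G1 X9.821 Y0.000
G1 X9.821 Y10.456
G1 X0.000 Y10.456
G1 X0.000 Y0.000
; layer 7
G0 Z27.056
G0 X0.000 Y0.000
G1 X9.821 Y0.000
G1 X9.821 Y10.456
G1 X0.000 Y10.456
G1 X0.000 Y0.000
M2 ; end

The solid is a rectangular box, roughly 9.82 × 10.5 mm footprint and 27.1 mm tall. Slicing at Δz = 3.865 mm — 7 equal slices spanning the solid's height, so layer i sits at z = i·h/7 — gives 7 non-empty perimeters. Each is a 4-segment closed polygon; G0 lifts to the layer z and rapids to the start vertex, then G1 traces the edges.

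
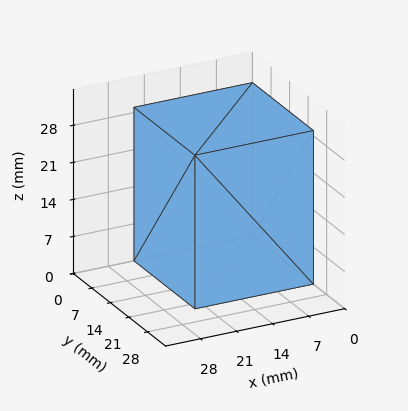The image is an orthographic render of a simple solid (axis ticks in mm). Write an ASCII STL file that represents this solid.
Reading the render: the shape is a rectangular box, roughly 23 × 23 mm footprint and 29 mm tall (dimensions read to the nearest mm from the axis ticks). For the STL, each face is triangulated and given an outward normal.

solid part
  facet normal 0.0000 0.0000 -1.0000
    outer loop
      vertex 23.00 23.00 0.00
      vertex 23.00 0.00 0.00
      vertex 0.00 0.00 0.00
    endloop
  endfacet
  facet normal 0.0000 0.0000 -1.0000
    outer loop
      vertex 0.00 23.00 0.00
      vertex 23.00 23.00 0.00
      vertex 0.00 0.00 0.00
    endloop
  endfacet
  facet normal 0.0000 0.0000 1.0000
    outer loop
      vertex 0.00 0.00 29.00
      vertex 23.00 0.00 29.00
      vertex 23.00 23.00 29.00
    endloop
  endfacet
  facet normal 0.0000 0.0000 1.0000
    outer loop
      vertex 0.00 0.00 29.00
      vertex 23.00 23.00 29.00
      vertex 0.00 23.00 29.00
    endloop
  endfacet
  facet normal 0.0000 -1.0000 0.0000
    outer loop
      vertex 0.00 0.00 0.00
      vertex 23.00 0.00 0.00
      vertex 23.00 0.00 29.00
    endloop
  endfacet
  facet normal 0.0000 -1.0000 0.0000
    outer loop
      vertex 0.00 0.00 0.00
      vertex 23.00 0.00 29.00
      vertex 0.00 0.00 29.00
    endloop
  endfacet
  facet normal 0.0000 1.0000 0.0000
    outer loop
      vertex 23.00 23.00 29.00
      vertex 23.00 23.00 0.00
      vertex 0.00 23.00 0.00
    endloop
  endfacet
  facet normal 0.0000 1.0000 0.0000
    outer loop
      vertex 0.00 23.00 29.00
      vertex 23.00 23.00 29.00
      vertex 0.00 23.00 0.00
    endloop
  endfacet
  facet normal -1.0000 0.0000 0.0000
    outer loop
      vertex 0.00 23.00 29.00
      vertex 0.00 23.00 0.00
      vertex 0.00 0.00 0.00
    endloop
  endfacet
  facet normal -1.0000 0.0000 0.0000
    outer loop
      vertex 0.00 0.00 29.00
      vertex 0.00 23.00 29.00
      vertex 0.00 0.00 0.00
    endloop
  endfacet
  facet normal 1.0000 0.0000 0.0000
    outer loop
      vertex 23.00 0.00 0.00
      vertex 23.00 23.00 0.00
      vertex 23.00 23.00 29.00
    endloop
  endfacet
  facet normal 1.0000 0.0000 0.0000
    outer loop
      vertex 23.00 0.00 0.00
      vertex 23.00 23.00 29.00
      vertex 23.00 0.00 29.00
    endloop
  endfacet
endsolid part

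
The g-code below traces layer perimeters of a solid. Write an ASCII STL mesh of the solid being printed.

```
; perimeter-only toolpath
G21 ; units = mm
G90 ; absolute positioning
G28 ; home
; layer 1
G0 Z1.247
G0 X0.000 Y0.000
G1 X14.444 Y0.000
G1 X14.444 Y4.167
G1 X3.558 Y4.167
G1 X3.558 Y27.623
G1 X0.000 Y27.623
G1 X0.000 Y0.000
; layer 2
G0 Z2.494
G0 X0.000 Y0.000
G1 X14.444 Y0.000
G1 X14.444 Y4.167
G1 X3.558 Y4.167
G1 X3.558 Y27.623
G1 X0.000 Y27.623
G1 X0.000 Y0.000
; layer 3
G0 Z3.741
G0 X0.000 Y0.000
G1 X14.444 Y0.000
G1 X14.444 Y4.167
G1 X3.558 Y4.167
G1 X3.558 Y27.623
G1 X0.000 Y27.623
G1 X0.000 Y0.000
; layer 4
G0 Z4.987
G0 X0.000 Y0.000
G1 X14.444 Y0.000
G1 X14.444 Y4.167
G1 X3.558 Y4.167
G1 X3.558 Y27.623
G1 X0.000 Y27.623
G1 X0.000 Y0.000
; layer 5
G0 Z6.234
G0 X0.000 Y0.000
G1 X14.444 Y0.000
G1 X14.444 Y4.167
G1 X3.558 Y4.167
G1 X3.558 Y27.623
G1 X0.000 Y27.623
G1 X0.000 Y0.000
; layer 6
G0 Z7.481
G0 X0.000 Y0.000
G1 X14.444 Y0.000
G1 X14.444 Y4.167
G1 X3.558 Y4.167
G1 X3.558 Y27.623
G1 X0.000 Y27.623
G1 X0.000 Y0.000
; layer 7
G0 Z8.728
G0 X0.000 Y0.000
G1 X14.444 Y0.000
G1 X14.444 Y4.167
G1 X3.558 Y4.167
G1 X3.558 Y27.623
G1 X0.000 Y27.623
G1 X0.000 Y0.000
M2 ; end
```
solid part
  facet normal 0.0000 0.0000 -1.0000
    outer loop
      vertex 14.444 4.167 0.000
      vertex 14.444 0.000 0.000
      vertex 0.000 0.000 0.000
    endloop
  endfacet
  facet normal 0.0000 0.0000 -1.0000
    outer loop
      vertex 3.558 4.167 0.000
      vertex 14.444 4.167 0.000
      vertex 0.000 0.000 0.000
    endloop
  endfacet
  facet normal 0.0000 0.0000 -1.0000
    outer loop
      vertex 3.558 27.623 0.000
      vertex 3.558 4.167 0.000
      vertex 0.000 0.000 0.000
    endloop
  endfacet
  facet normal 0.0000 0.0000 -1.0000
    outer loop
      vertex 0.000 27.623 0.000
      vertex 3.558 27.623 0.000
      vertex 0.000 0.000 0.000
    endloop
  endfacet
  facet normal 0.0000 0.0000 1.0000
    outer loop
      vertex 0.000 0.000 8.728
      vertex 14.444 0.000 8.728
      vertex 14.444 4.167 8.728
    endloop
  endfacet
  facet normal 0.0000 0.0000 1.0000
    outer loop
      vertex 0.000 0.000 8.728
      vertex 14.444 4.167 8.728
      vertex 3.558 4.167 8.728
    endloop
  endfacet
  facet normal 0.0000 0.0000 1.0000
    outer loop
      vertex 0.000 0.000 8.728
      vertex 3.558 4.167 8.728
      vertex 3.558 27.623 8.728
    endloop
  endfacet
  facet normal 0.0000 0.0000 1.0000
    outer loop
      vertex 0.000 0.000 8.728
      vertex 3.558 27.623 8.728
      vertex 0.000 27.623 8.728
    endloop
  endfacet
  facet normal 0.0000 -1.0000 0.0000
    outer loop
      vertex 0.000 0.000 0.000
      vertex 14.444 0.000 0.000
      vertex 14.444 0.000 8.728
    endloop
  endfacet
  facet normal 0.0000 -1.0000 0.0000
    outer loop
      vertex 0.000 0.000 0.000
      vertex 14.444 0.000 8.728
      vertex 0.000 0.000 8.728
    endloop
  endfacet
  facet normal 1.0000 0.0000 0.0000
    outer loop
      vertex 14.444 0.000 0.000
      vertex 14.444 4.167 0.000
      vertex 14.444 4.167 8.728
    endloop
  endfacet
  facet normal 1.0000 0.0000 0.0000
    outer loop
      vertex 14.444 0.000 0.000
      vertex 14.444 4.167 8.728
      vertex 14.444 0.000 8.728
    endloop
  endfacet
  facet normal 0.0000 1.0000 0.0000
    outer loop
      vertex 14.444 4.167 0.000
      vertex 3.558 4.167 0.000
      vertex 3.558 4.167 8.728
    endloop
  endfacet
  facet normal 0.0000 1.0000 0.0000
    outer loop
      vertex 14.444 4.167 0.000
      vertex 3.558 4.167 8.728
      vertex 14.444 4.167 8.728
    endloop
  endfacet
  facet normal 1.0000 0.0000 0.0000
    outer loop
      vertex 3.558 4.167 0.000
      vertex 3.558 27.623 0.000
      vertex 3.558 27.623 8.728
    endloop
  endfacet
  facet normal 1.0000 0.0000 0.0000
    outer loop
      vertex 3.558 4.167 0.000
      vertex 3.558 27.623 8.728
      vertex 3.558 4.167 8.728
    endloop
  endfacet
  facet normal 0.0000 1.0000 0.0000
    outer loop
      vertex 3.558 27.623 0.000
      vertex 0.000 27.623 0.000
      vertex 0.000 27.623 8.728
    endloop
  endfacet
  facet normal 0.0000 1.0000 0.0000
    outer loop
      vertex 3.558 27.623 0.000
      vertex 0.000 27.623 8.728
      vertex 3.558 27.623 8.728
    endloop
  endfacet
  facet normal -1.0000 0.0000 0.0000
    outer loop
      vertex 0.000 27.623 0.000
      vertex 0.000 0.000 0.000
      vertex 0.000 0.000 8.728
    endloop
  endfacet
  facet normal -1.0000 0.0000 0.0000
    outer loop
      vertex 0.000 27.623 0.000
      vertex 0.000 0.000 8.728
      vertex 0.000 27.623 8.728
    endloop
  endfacet
endsolid part

The G0 Z moves step by Δz≈1.247 mm. Every layer's G1 loop is the same polygon, so the solid is a straight extrusion of it from z=0 to z≈8.73. Closing with flat bottom and top caps and triangulating gives 20 facets — an L-shaped prism: outer 14.4 × 27.6 mm, arm thicknesses ≈ 4.17 mm (horizontal) and 3.56 mm (vertical), extruded 8.73 mm in z.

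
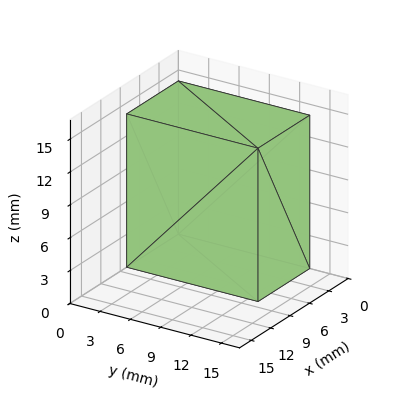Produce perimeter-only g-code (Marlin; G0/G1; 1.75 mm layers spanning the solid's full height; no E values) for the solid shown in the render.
Reading the render: the shape is a rectangular box, roughly 8 × 13 mm footprint and 14 mm tall (dimensions read to the nearest mm from the axis ticks). For the g-code, the solid's height is divided into equal slices at the stated Δz and each level perimeter traced with G1 moves after a G0 lift.

; perimeter-only toolpath
G21 ; units = mm
G90 ; absolute positioning
G28 ; home
; layer 1
G0 Z1.75
G0 X0.00 Y0.00
G1 X8.00 Y0.00
G1 X8.00 Y13.00
G1 X0.00 Y13.00
G1 X0.00 Y0.00
; layer 2
G0 Z3.50
G0 X0.00 Y0.00
G1 X8.00 Y0.00
G1 X8.00 Y13.00
G1 X0.00 Y13.00
G1 X0.00 Y0.00
; layer 3
G0 Z5.25
G0 X0.00 Y0.00
G1 X8.00 Y0.00
G1 X8.00 Y13.00
G1 X0.00 Y13.00
G1 X0.00 Y0.00
; layer 4
G0 Z7.00
G0 X0.00 Y0.00
G1 X8.00 Y0.00
G1 X8.00 Y13.00
G1 X0.00 Y13.00
G1 X0.00 Y0.00
; layer 5
G0 Z8.75
G0 X0.00 Y0.00
G1 X8.00 Y0.00
G1 X8.00 Y13.00
G1 X0.00 Y13.00
G1 X0.00 Y0.00
; layer 6
G0 Z10.50
G0 X0.00 Y0.00
G1 X8.00 Y0.00
G1 X8.00 Y13.00
G1 X0.00 Y13.00
G1 X0.00 Y0.00
; layer 7
G0 Z12.25
G0 X0.00 Y0.00
G1 X8.00 Y0.00
G1 X8.00 Y13.00
G1 X0.00 Y13.00
G1 X0.00 Y0.00
; layer 8
G0 Z14.00
G0 X0.00 Y0.00
G1 X8.00 Y0.00
G1 X8.00 Y13.00
G1 X0.00 Y13.00
G1 X0.00 Y0.00
M2 ; end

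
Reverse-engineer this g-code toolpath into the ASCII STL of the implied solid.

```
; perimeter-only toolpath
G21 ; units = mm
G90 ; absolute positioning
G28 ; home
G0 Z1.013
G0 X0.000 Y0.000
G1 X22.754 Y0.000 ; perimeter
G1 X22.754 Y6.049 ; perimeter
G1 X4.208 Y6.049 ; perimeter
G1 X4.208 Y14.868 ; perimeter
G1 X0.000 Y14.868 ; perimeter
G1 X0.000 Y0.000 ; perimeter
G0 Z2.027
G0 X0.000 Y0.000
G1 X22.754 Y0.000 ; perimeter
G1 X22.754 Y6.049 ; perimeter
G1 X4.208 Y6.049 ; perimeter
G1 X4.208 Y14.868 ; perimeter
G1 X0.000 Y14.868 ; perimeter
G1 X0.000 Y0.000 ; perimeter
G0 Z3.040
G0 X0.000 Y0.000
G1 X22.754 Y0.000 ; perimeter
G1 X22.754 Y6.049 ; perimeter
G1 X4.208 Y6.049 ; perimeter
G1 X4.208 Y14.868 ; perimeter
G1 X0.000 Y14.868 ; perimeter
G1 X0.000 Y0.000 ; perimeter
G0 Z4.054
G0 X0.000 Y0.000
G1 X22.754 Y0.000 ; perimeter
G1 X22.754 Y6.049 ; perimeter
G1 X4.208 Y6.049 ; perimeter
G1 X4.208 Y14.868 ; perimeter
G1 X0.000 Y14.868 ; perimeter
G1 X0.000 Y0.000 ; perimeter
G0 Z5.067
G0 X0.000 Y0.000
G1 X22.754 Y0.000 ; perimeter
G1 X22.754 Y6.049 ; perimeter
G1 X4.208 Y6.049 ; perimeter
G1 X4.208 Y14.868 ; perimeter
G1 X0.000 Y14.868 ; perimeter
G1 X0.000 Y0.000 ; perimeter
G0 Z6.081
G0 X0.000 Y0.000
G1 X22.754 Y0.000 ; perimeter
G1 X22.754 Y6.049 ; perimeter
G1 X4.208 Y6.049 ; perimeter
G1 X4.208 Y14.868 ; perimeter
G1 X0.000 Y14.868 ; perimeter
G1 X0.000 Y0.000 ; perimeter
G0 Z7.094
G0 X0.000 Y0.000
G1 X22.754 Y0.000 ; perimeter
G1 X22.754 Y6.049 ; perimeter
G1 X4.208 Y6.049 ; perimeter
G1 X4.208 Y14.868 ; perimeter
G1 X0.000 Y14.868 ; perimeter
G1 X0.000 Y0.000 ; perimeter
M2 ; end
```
solid part
  facet normal 0.0000 0.0000 -1.0000
    outer loop
      vertex 22.754 6.049 0.000
      vertex 22.754 0.000 0.000
      vertex 0.000 0.000 0.000
    endloop
  endfacet
  facet normal 0.0000 0.0000 -1.0000
    outer loop
      vertex 4.208 6.049 0.000
      vertex 22.754 6.049 0.000
      vertex 0.000 0.000 0.000
    endloop
  endfacet
  facet normal 0.0000 0.0000 -1.0000
    outer loop
      vertex 4.208 14.868 0.000
      vertex 4.208 6.049 0.000
      vertex 0.000 0.000 0.000
    endloop
  endfacet
  facet normal 0.0000 0.0000 -1.0000
    outer loop
      vertex 0.000 14.868 0.000
      vertex 4.208 14.868 0.000
      vertex 0.000 0.000 0.000
    endloop
  endfacet
  facet normal 0.0000 0.0000 1.0000
    outer loop
      vertex 0.000 0.000 7.094
      vertex 22.754 0.000 7.094
      vertex 22.754 6.049 7.094
    endloop
  endfacet
  facet normal 0.0000 0.0000 1.0000
    outer loop
      vertex 0.000 0.000 7.094
      vertex 22.754 6.049 7.094
      vertex 4.208 6.049 7.094
    endloop
  endfacet
  facet normal 0.0000 0.0000 1.0000
    outer loop
      vertex 0.000 0.000 7.094
      vertex 4.208 6.049 7.094
      vertex 4.208 14.868 7.094
    endloop
  endfacet
  facet normal 0.0000 0.0000 1.0000
    outer loop
      vertex 0.000 0.000 7.094
      vertex 4.208 14.868 7.094
      vertex 0.000 14.868 7.094
    endloop
  endfacet
  facet normal 0.0000 -1.0000 0.0000
    outer loop
      vertex 0.000 0.000 0.000
      vertex 22.754 0.000 0.000
      vertex 22.754 0.000 7.094
    endloop
  endfacet
  facet normal 0.0000 -1.0000 0.0000
    outer loop
      vertex 0.000 0.000 0.000
      vertex 22.754 0.000 7.094
      vertex 0.000 0.000 7.094
    endloop
  endfacet
  facet normal 1.0000 0.0000 0.0000
    outer loop
      vertex 22.754 0.000 0.000
      vertex 22.754 6.049 0.000
      vertex 22.754 6.049 7.094
    endloop
  endfacet
  facet normal 1.0000 0.0000 0.0000
    outer loop
      vertex 22.754 0.000 0.000
      vertex 22.754 6.049 7.094
      vertex 22.754 0.000 7.094
    endloop
  endfacet
  facet normal 0.0000 1.0000 0.0000
    outer loop
      vertex 22.754 6.049 0.000
      vertex 4.208 6.049 0.000
      vertex 4.208 6.049 7.094
    endloop
  endfacet
  facet normal 0.0000 1.0000 0.0000
    outer loop
      vertex 22.754 6.049 0.000
      vertex 4.208 6.049 7.094
      vertex 22.754 6.049 7.094
    endloop
  endfacet
  facet normal 1.0000 0.0000 0.0000
    outer loop
      vertex 4.208 6.049 0.000
      vertex 4.208 14.868 0.000
      vertex 4.208 14.868 7.094
    endloop
  endfacet
  facet normal 1.0000 0.0000 0.0000
    outer loop
      vertex 4.208 6.049 0.000
      vertex 4.208 14.868 7.094
      vertex 4.208 6.049 7.094
    endloop
  endfacet
  facet normal 0.0000 1.0000 0.0000
    outer loop
      vertex 4.208 14.868 0.000
      vertex 0.000 14.868 0.000
      vertex 0.000 14.868 7.094
    endloop
  endfacet
  facet normal 0.0000 1.0000 0.0000
    outer loop
      vertex 4.208 14.868 0.000
      vertex 0.000 14.868 7.094
      vertex 4.208 14.868 7.094
    endloop
  endfacet
  facet normal -1.0000 0.0000 0.0000
    outer loop
      vertex 0.000 14.868 0.000
      vertex 0.000 0.000 0.000
      vertex 0.000 0.000 7.094
    endloop
  endfacet
  facet normal -1.0000 0.0000 0.0000
    outer loop
      vertex 0.000 14.868 0.000
      vertex 0.000 0.000 7.094
      vertex 0.000 14.868 7.094
    endloop
  endfacet
endsolid part

The G0 Z moves step by Δz≈1.013 mm. Every layer's G1 loop is the same polygon, so the solid is a straight extrusion of it from z=0 to z≈7.09. Closing with flat bottom and top caps and triangulating gives 20 facets — an L-shaped prism: outer 22.8 × 14.9 mm, arm thicknesses ≈ 6.05 mm (horizontal) and 4.21 mm (vertical), extruded 7.09 mm in z.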